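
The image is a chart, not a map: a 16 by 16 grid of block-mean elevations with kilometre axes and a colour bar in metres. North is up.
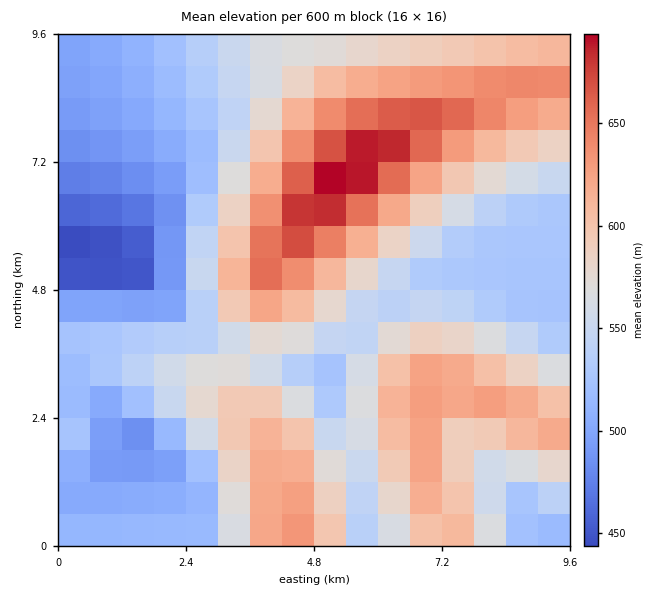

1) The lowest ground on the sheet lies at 435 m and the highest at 705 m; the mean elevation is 565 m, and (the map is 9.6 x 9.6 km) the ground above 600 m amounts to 27.1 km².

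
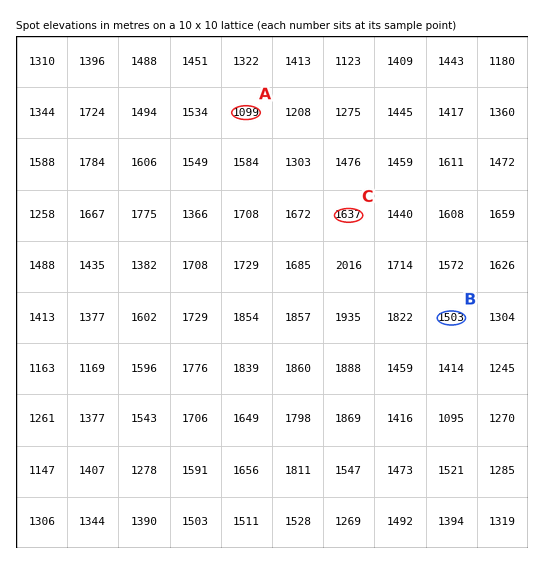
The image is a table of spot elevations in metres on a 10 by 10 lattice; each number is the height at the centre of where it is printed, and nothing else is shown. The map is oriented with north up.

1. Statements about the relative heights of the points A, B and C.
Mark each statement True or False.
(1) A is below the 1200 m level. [True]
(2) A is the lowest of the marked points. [True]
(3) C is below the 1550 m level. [False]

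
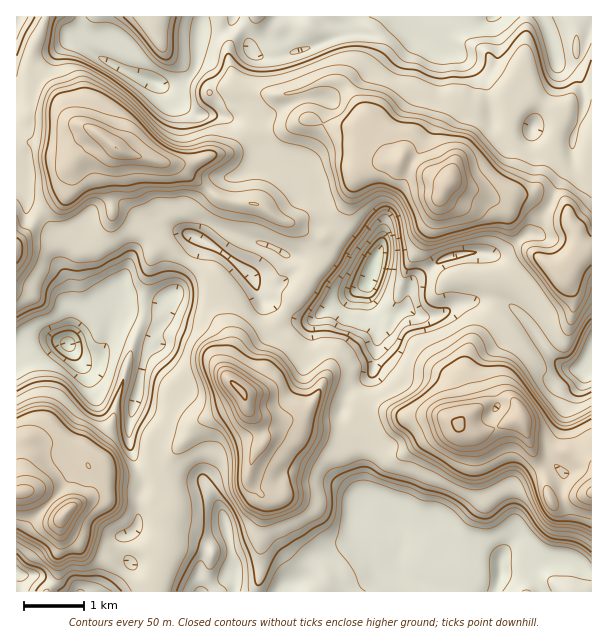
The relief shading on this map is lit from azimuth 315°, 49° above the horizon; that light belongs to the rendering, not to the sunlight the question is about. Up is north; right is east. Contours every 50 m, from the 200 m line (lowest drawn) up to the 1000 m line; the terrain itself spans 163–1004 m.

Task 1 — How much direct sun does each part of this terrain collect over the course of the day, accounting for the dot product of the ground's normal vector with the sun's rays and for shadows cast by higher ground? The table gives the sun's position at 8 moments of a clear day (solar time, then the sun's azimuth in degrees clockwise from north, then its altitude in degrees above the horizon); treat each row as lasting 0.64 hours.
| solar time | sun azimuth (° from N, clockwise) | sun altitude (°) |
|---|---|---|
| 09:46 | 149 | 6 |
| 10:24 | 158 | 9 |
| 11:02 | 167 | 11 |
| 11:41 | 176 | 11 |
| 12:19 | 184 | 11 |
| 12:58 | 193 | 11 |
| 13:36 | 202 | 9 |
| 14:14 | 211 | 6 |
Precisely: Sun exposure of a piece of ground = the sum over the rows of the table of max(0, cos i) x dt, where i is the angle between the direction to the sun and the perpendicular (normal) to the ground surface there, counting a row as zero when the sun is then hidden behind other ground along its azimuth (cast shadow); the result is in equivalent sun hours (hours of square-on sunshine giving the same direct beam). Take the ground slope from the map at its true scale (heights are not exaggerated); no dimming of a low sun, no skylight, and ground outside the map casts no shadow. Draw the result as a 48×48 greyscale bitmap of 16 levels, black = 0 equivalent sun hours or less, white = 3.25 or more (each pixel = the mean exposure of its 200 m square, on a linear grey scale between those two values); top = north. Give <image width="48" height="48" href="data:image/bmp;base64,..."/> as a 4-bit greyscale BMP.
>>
<image width="48" height="48" href="data:image/bmp;base64,Qk32BAAAAAAAAHYAAAAoAAAAMAAAADAAAAABAAQAAAAAAIAEAAATCwAAEwsAABAAAAAAAAAAAAAAABEREQAiIiIAMzMzAERERABVVVUAZmZmAHd3dwCIiIgAmZmZAKqqqgC7u7sAzMzMAN3d3QDu7u4A////ABAYmZmWRFdnQjV2MzREMjM0REREEhNSEUV739tyNEd2dERndkMzMzNERERDIzMQAc3f/5U0REWIhlZndkMzM0REREREREQzN7u5unRFRERWM2d4h2UzNERERERGdESKzv3MlXQyI0RFEmdXmpdTNERERERWZVr//pZ5poqGRERUM3eZeLt0NEREREjMhYz//rgiep7GVEREVq3/+nhkRERERYvMy7raq8xQA1VkREQze7p2mFREREVYrNtmrqlkmzQwACREREMjZ4ZDIzNHZnrN7aqnVnYREgAAATRERERVZUZUNUWKvO7aee/+uaQSEAABIjMhNEV5hUVlZmWbzId4zrmK36Y0MQESMyEANEZmVVR2WJZFZkR93N7biaZEMjMzIQAQIzR3eGRGVodEREaIjLqrzLVBEhIyAAAgAjNHmplkRFVERGu2d1Qji3UgAQEQAAAgATIkeKtTNFUzRFVEUyNBEzIAAAAAAAAhAjMSaIZDIjdUQyABAAATIgAAAAAAAAATEjM0e3NEIAVkIRAAAAAAEAAAAAAAAAATESNHhhABEAFUMAEAAAAAAAAAAAAAAAADIAJXMAABAAAUQQEQEAAAAAAAABAAAAACIAEzEAAAAAATEAARAAAAAAACIiAAAAEBMQEQAAAAAAARAAARAAAAABEldCEAABERMhERAAAAEAAAABAAAAAAABI0hmMhIiIhIiEiAAAAEQAAAREAAAAAARM0is6TMzMyMyESEAAAJjAAABIRIQAAESI1eWdmVUMzRCIiEAABJIMAABIjQzEBEiJqeFR6mXU0aHZTIQASElhBAAJEI0RDMzanZpZoq8p1eIpzIQEjQjeUEAJmISMzM1p0WJdYmry4Z3YgACRDIjR3QAJpYQAAJZcjR0RWZVerZEIABGUzVURIdBNY3YZWZjAANBNEREVnUyEDdlV4h1Q2lmVs7//buRACMQJWVEeEQ0epd4irlkM0d3Znm83/22I1IRJs11ZlRVVnq7ukATNGaamHrKh2d4UyEBJqzbdZl3ZolkMhEjNb292XeHVVRHcxADNmWdzc3//pEAAAIzRpvv6FNZdDMiIgAURlZmiZq7uVIAACM0RlWJhlMjMSAAAAEkVkV4q8y4VayUIjNEVTRFVRAAIhAAABEkQ0RWiVIAABNUQ0RWZTRDIhAAEQAAAiE0M0RpUQAAAAABRFiZhURDIRAAAAAAAjMzM0VjAAAAAAABNEaZZEQzIQAAAAAREkQjNDEAAAAAAAACNDIzIRIxAAAAAAE1VEQjIiEAAAAAAAEkRWQQAAAAAAAAASM0UyMjMQAAAAAAAAJERERDMxAAAAAAARMzMAEjMQAAAAAAAAAiEAABNBAAAAAAAAEzIAAjMQAAAAAAAAAAAAAAAAAAAAAAABEjIAASIAAAAAAUEAAAAAAAAAAAAAAAARASIAMRMQAAAAFEMAAAAAAAAAAAAAAAAAABECMhEgAAABREQhIAEQAAAAAAAAAAAAAAEkMxEiAAAUQ0UyMhVSEQAAAAAAABEAAAE0Mw=="/>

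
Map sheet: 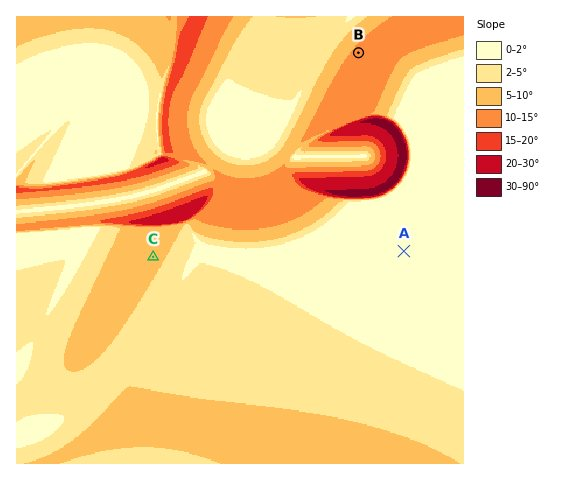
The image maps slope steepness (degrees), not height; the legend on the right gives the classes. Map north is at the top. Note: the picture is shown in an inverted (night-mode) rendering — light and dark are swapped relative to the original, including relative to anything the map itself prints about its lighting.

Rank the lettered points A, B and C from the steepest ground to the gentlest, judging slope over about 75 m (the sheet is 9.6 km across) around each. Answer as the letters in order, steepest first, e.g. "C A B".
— B C A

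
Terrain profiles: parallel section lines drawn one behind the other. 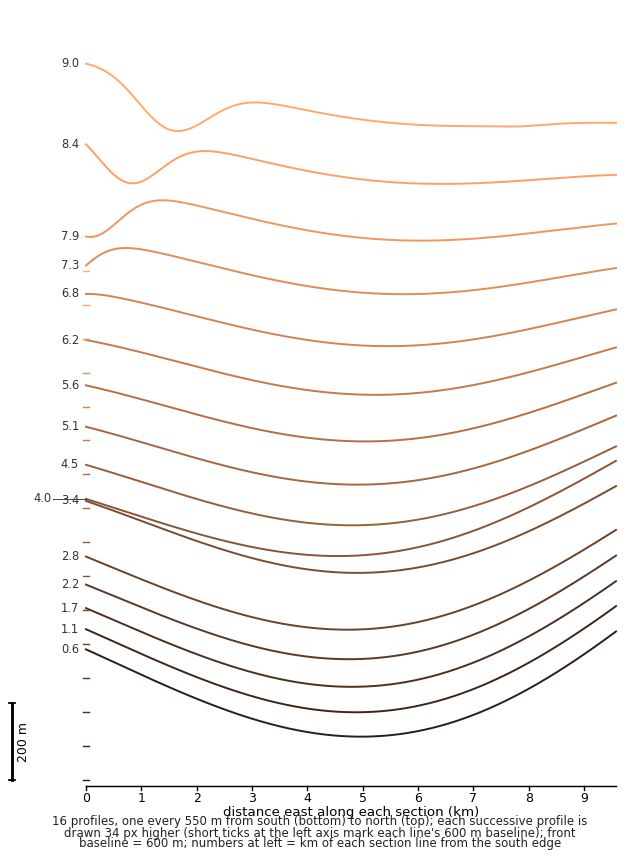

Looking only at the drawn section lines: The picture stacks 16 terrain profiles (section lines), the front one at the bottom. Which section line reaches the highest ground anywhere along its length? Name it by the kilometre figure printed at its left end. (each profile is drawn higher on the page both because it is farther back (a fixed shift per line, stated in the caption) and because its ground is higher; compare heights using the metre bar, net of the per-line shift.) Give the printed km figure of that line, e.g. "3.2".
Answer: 9.0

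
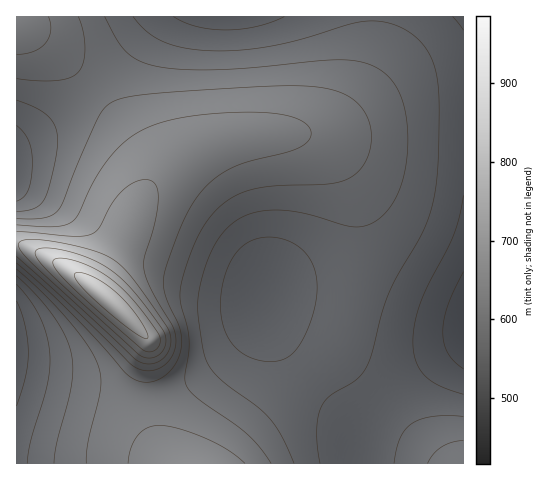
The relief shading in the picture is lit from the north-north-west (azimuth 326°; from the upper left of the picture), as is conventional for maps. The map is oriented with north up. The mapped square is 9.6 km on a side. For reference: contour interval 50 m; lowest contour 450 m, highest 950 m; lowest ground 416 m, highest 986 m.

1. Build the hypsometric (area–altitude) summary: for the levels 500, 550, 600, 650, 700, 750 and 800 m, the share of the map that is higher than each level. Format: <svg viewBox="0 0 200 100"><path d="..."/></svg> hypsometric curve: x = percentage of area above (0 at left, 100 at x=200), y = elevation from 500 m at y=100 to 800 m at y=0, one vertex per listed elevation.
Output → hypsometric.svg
<svg viewBox="0 0 200 100"><path d="M192 100l-40-17-48-16-35-17-33-17-21-16-7-17"/></svg>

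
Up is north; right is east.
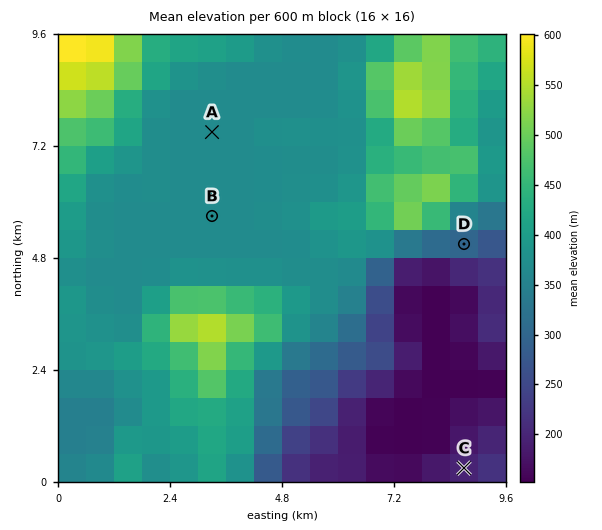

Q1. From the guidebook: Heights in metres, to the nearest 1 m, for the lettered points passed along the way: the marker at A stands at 368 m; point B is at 368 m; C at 199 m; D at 307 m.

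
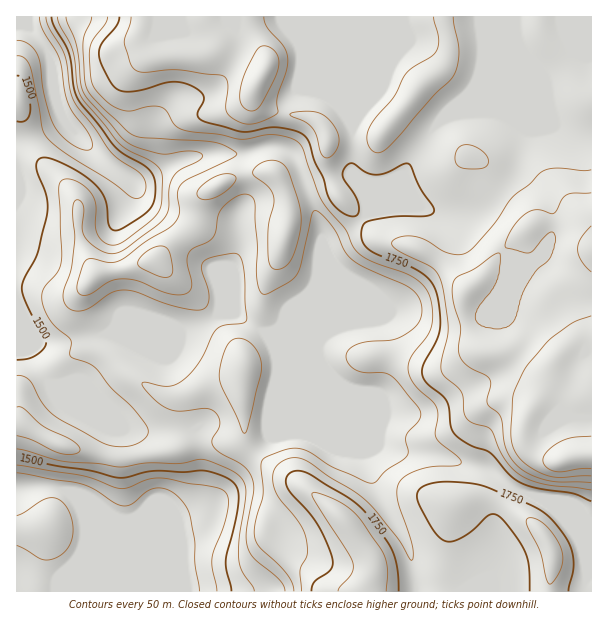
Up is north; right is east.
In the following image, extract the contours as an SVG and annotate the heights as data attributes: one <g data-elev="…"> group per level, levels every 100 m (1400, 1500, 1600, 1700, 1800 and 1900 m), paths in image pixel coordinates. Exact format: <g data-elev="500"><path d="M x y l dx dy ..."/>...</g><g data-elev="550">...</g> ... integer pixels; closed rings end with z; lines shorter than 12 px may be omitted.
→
<g data-elev="1400"><path d="M17 545l24 14 6 1 6-1 9-5 6-6 4-8 1-10-1-11-4-10-6-8-6-3-6 0-6 2-20 12-7 4"/><path d="M17 473l66 11 12 6 21 14 7 2 9-2 14-12 7-3 9-1 11 4 10 11 7 12 5 25 0 24 4 27"/><path d="M39 17l4 13 16 29 6 34 4 12 22 33 1 8-2 4-6 0-10-4-11-9-7-9-5-9-6-20-7-44-9-11-6-3-6-1"/></g><g data-elev="1500"><path d="M17 458l40 8 33 5 29 7 7-1 27-6 30 1 18-2 12 3 15 6 8 7 3 11-3 22-10 41 0 10 5 21"/><path d="M17 121l6 1 4-3 3-11-1-12-4-13-4-6-4-1"/><path d="M51 17l3 9 15 27 5 34 4 13 38 48 9 7 19 10 7 6 4 9 0 15-3 11-6 7-23 15-9 2-3-2-3-4-1-17-2-9-4-7-7-8-16-11-21-11-12-4-4 1-3 2-1 10 9 25 1 17-9 40-14 27-2 11 5 15 17 31 2 8-3 6-8 6-8 3-10 1"/></g><g data-elev="1600"><path d="M17 436l13 3 32 15 12 0 6-4-2-4-5-5-28-14-21-18-4-2-3 0"/><path d="M66 17l11 30 4 36 2 9 5 7 34 39 12 8 24 7 9 1 25-3 9 2 2 3-4 5-20 10-6 6-4 12-1 21-5 9-35 28-9 5-8 2-7-2-10-6-7-6-5-10 1-24-3-6-5 0-2 10 1 35-3 25-7 21 0 11 7 8 10 1 9-3 21-15 15-3 12 3 36 13 18 4 9 0 6-5 2-8-1-9-6-18 1-7 7-5 20-4 6-1 4 4 5 19 1 45-4 2-18 2-7 4-4 6-9 19-7 11-8 10-10 8-12 3-21-4-3 0-1 2 12 15 14 10 12 2 27-2 6 2 4 3 2 5 1 6-8 15 1 6 8 7 24 14 5 7 3 8 0 12-7 39 2 16 7 11 25 21 4 5 1 5"/></g><g data-elev="1700"><path d="M159 276l9 1 3-2 2-3-4-20-2-4-5-2-7 1-7 4-7 6-3 6 0 3 3 2z"/><path d="M273 269l5 0 6-2 7-7 7-21 3-20-2-17-11-31-6-8-10-3-12 4-6 4-1 5 1 3 15 12 5 9 0 7-5 20-1 15 1 22 1 5z"/><path d="M200 198l9 1 12-4 12-10 3-8-4-3-7 0-14 5-8 6-5 6-1 4z"/><path d="M108 17l-3 7-13 18-3 12 3 30 4 7 11 11 9 6 10 3 6 0 18-5 11 1 6 4 9 15 12 5 31 3 23 5 24-4 9 0 12 2 9 3 7 9 18 51 25 30 10 21 15 10 33 12 10 5 10 9 6 10 3 17-2 13-5 10-15 20-3 8 0 7 7 14 17 15 4 6 2 7-3 18 1 6 5 6 18 14 2 3 0 3-6 2-21 0-14 3-14 7-7 7-2 6 0 9 15 47 1 10-2 5-15-24-23-29-14-12-56-36-12-1-12 5-4 5-2 6 2 15 5 11 20 24 6 16 1 15-7 15 1 21"/></g><g data-elev="1800"><path d="M386 591l2-19-3-15-24-36-9-11-11-7-15-7-12-4-2 2 2 6 34 52 5 11-1 10-12 14-2 4"/><path d="M549 584l2 0 3-3 7-13 2-10-2-9-6-12-9-12-10-6-8-1-2 3 1 4 13 26 6 28z"/><path d="M591 170l-9 1-27-3-13 4-13 13-16 12-23 31-17 20-9 6-8 1-9-2-21-13-12-4-15 1-6 3-1 3 1 3 5 5 34 16 8 11 4 15 4 34-1 11-6 24 0 9 4 6 16 15 2 6 1 15 3 6 6 4 13 4 5 2 14 30 8 10 9 7 11 5 13 4 45 5"/><path d="M463 168l14 1 8-2 3-3 0-6-5-6-7-5-8-2-6 0-5 5-2 9 2 6z"/><path d="M326 158l3 0 4-4 6-11-1-10-6-10-8-7-9-4-16 0-9 2 3 3 13 6 6 5 4 7 5 18z"/><path d="M131 17l-7 25 6 21 4 6 10 3 35-2 45 6 3 4 1 4-2 21 1 8 10 8 12 3 16-4 13-7-1-17 11-31 0-8-2-7-19-23-3-10"/><path d="M434 17l5 21-2 12-5 6-18 10-7 7-14 25-21 25-4 9-1 8 2 7 6 5 6 0 9-6 44-51 20-20 4-10 1-14-6-34"/></g><g data-elev="1900"><path d="M591 316l-18 6-21 15-25 29-14 29-2 37 1 12 5 11 8 9 12 7 11 5 9 1 34-1"/><path d="M591 226l-10 12-3 11 3 11 10 12"/></g>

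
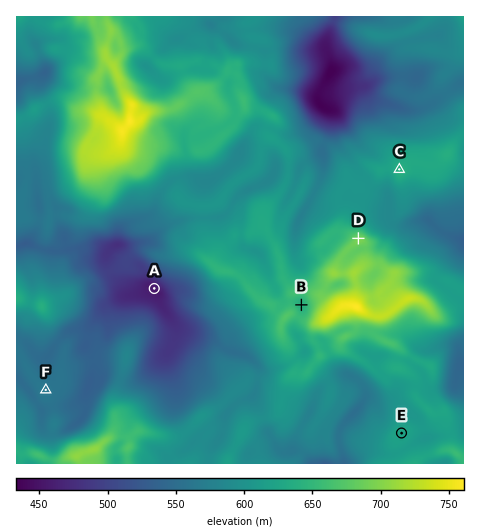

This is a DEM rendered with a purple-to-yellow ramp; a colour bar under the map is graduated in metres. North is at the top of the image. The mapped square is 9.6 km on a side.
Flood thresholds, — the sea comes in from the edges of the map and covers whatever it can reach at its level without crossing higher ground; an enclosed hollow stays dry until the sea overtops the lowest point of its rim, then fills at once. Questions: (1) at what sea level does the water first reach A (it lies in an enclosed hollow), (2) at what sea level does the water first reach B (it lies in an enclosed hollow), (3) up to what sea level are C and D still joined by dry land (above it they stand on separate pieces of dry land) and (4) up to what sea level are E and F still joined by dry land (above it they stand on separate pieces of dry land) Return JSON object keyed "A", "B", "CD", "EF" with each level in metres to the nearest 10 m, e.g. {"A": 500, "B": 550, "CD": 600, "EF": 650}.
{"A": 540, "B": 650, "CD": 600, "EF": 560}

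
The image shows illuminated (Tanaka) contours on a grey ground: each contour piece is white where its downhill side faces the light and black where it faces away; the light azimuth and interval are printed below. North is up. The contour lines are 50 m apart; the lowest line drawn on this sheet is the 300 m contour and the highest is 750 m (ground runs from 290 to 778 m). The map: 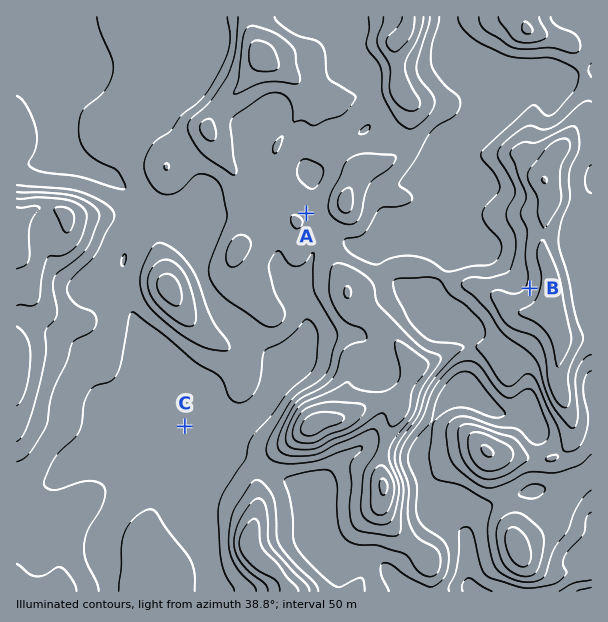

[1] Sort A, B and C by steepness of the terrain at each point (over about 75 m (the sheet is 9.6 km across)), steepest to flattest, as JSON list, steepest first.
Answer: ["B", "A", "C"]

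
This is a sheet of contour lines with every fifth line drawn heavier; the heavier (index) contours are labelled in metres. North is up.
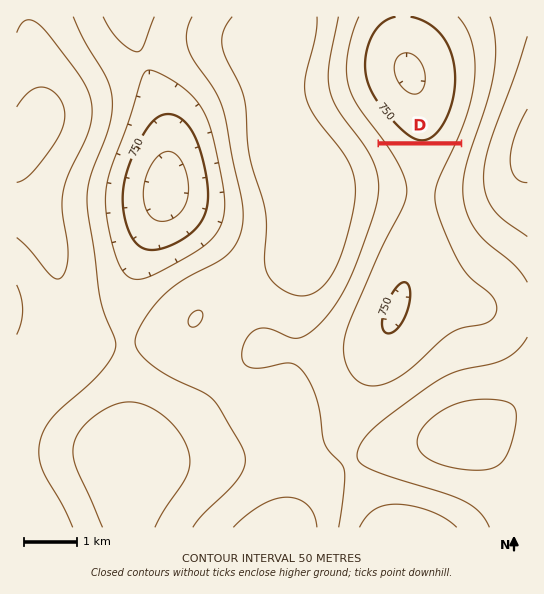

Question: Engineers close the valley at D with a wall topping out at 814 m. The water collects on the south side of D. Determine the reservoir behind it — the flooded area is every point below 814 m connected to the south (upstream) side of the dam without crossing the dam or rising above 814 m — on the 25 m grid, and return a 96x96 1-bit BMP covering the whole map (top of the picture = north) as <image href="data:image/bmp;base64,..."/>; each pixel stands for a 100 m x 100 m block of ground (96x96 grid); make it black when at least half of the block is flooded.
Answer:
<image width="96" height="96" href="data:image/bmp;base64,Qk2+BAAAAAAAAD4AAAAoAAAAYAAAAGAAAAABAAEAAAAAAIAEAAATCwAAEwsAAAIAAAAAAAAA////AAAAAAAAAAAAAAAAAAAAAAAAAAAAAAAAAAAAAAAAAAAAAAAAAAAAAAAAAAAAAAAAAAAAAAAAAAAAAAAAAAAAAAAAAAAAAAAAAAAAAAAAAAAAAAAAAAAAAAAAAAAAAAAAAAAAAAAAAAAAAAAAAAAAAAAAAAAAAAAAAAAAAAAAAAAAAAAAAAAAAAAAAAAAAAAAAAAAAAAAAAAAAAAAAAAAAAAAAAAAAAAAAAAAAAAAAAAAAAAAAAAAAAAAAAAAAAAAAAAAAAAAAAAAAAAAAAAAAAAAAAAAAAAAAAAAAAAAAAAAAAAAAAAAAAAAAAAAAAAAAAAAAAAAAAAAAAAAAAAAAAAAAAAAAAAAAAAAAAAAAAAAAAAAAAAAAAAAAAAAAAAAAAAAAAAAAAAAAAAAAAAAAAAAAAAAAAAAAfwAAAAAAAAAAAAAA/8AAAAAAAAAAAAAB/+AAAAAAAAAAAAAB//AAAAAAAAAAAAAD//wAAAAAAAAAAAAD//4AAAAAAAAAAAAD//8AAAAAAAAAAAAD//+AAAAAAAAAAAAD///gAAAAAAAAAAAD///4AAAAAAAAAAAD////4AAAAAAAAAAD////+AAAAAAAAAAB/////AAAAAAAAAAB/////AAAAAAAAAAA/////gAAAAAAAAAA/////gAAAAAAAAAAf////gAAAAAAAAAAf////gAAAAAAAAAAP////AAAAAAAAAAAP////AAAAAAAAAAAP///+AAAAAAAAAAAH///8AAAAAAAAAAAH///4AAAAAAAAAAAD///gAAAAAAAAAAAD///AAAAAAAAAAAAB//+AAAAAAAAAAAAB//8AAAAAAAAAAAAB//8AAAAAAAAAAAAA//4AAAAAAAAAAAAA//4AAAAAAAAAAAAAf/wAAAAAAAAAAAAAf/wAAAAAAAAAAAAAP/gAAAAAAAAAAAAAP/gAAAAAAAAAAAAAP/gAAAAAAAAAAAAAH/gAAAAAAAAAAAAAH/gAAAAAAAAAAAAAH/gAAAAAAAAAAAAAH/gAAAAAAAAAAAAAH/gAAAAAAAAAAAAAH/gAAAAAAAAAAAAAH/gAAAAAAAAAAAAAH/wAAAAAAAAAAAAAP/wAAAAAAAAAAAAAP/wAAAAAAAAAAAAAf/4AAAAAAAAAAAAAf/4AAAAAAAAAAAAAAAAAAAAAAAAAAAAAAAAAAAAAAAAAAAAAAAAAAAAAAAAAAAAAAAAAAAAAAAAAAAAAAAAAAAAAAAAAAAAAAAAAAAAAAAAAAAAAAAAAAAAAAAAAAAAAAAAAAAAAAAAAAAAAAAAAAAAAAAAAAAAAAAAAAAAAAAAAAAAAAAAAAAAAAAAAAAAAAAAAAAAAAAAAAAAAAAAAAAAAAAAAAAAAAAAAAAAAAAAAAAAAAAAAAAAAAAAAAAAAAAAAAAAAAAAAAAAAAAAAAAAAAAAAAAAAAAAAAAAAAAAAAAAAAAAAAAAAAAAAAAAAAAAAAAAAAAAAAAAAAAAAAAAAAAAAAAAAAAAAAAAAAAAAAAAAAAAAAAAAAAAAAAAAAAAAA="/>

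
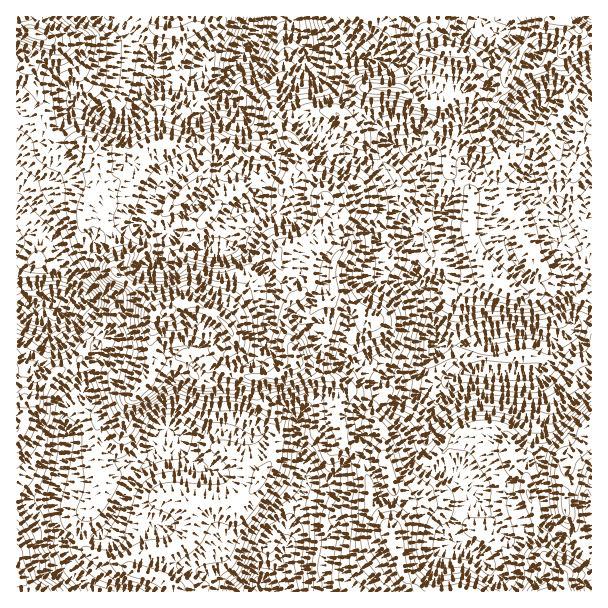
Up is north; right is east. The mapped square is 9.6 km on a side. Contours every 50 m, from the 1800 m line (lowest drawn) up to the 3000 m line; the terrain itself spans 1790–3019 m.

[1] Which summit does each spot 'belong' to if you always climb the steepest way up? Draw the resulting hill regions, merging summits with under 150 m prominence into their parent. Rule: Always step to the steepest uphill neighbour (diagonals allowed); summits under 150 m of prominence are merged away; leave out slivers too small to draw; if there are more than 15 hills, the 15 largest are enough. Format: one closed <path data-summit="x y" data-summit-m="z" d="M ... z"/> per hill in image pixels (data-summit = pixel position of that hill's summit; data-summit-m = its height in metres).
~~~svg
<path data-summit="170 311" data-summit-m="3019" d="M282 16l-171 0 18 10 9 9 13 21 3 10-6 18-8 11-11 11-6 3-10 1-23-7-15-1-11 20-8 10-12 8-18 6-10 13 0 144 19 4 16-6 8 11 12 6 25 26 0 13-8 20-2 13-20 20 0 43-12 44 1 22 7 20-1 6 5 13 7 14 22 20 163 0 1-8 19-20 6-10 4-32 19-36 2-2 21-2 7-6 3-8 15-15 5-15-2-22 4-8 14-12 5-12 14-8 25-8 18-20 48-6 2 0 0 28 45 2 4-2 9-10 0-22 18 0 12-8 1-6 4-4 11-2-1-214-14 13-11 17 0 16 4 6 1 14-3 10-9 17 0 15 11 24 1 10-10 10-7-10-7-21-17-27-1-22 3-14-3-9-11-15-21 19-20 12-4 0-13 13-15 24-7 6-5-8-9-34-19-20-9-2-6 3-13 17-23-12-25-26-20-6-7-8-7-18 0-12 9-24 0-15-8-18z"/><path data-summit="563 20" data-summit-m="2943" d="M591 16l-308 1 13 12 8 18 0 15-9 24 0 12 7 18 7 8 20 6 25 26 23 12 13-17 6-3 9 2 19 20 8 30 6 12 7-6 15-24 13-13 4 0 20-12 21-19 11 15 3 9-3 14 1 22 17 27 7 21 9 10 8-10-1-10-11-24 0-15 9-17 3-10-1-14-4-6 0-16 11-17 15-13z"/><path data-summit="566 591" data-summit-m="2896" d="M591 319l-10 1-4 4-1 6-12 8-18 0 1 18-3 7-7 7-37 2-26-4-15 5-15 14-11 24-9 45 2 6 6 7 15 6 6-1 9 15 0 18-6 15 0 17 20 13 6 6 5 9 15 14 4 11 86-1z"/><path data-summit="392 536" data-summit-m="2748" d="M488 342l-50 6-18 20-25 8-15 8-4 12-14 12-4 8 2 22-5 15-15 15-3 8-7 6-21 2-2 2-19 36-4 32-6 10-19 20 1 8 245-1-3-10-15-14-5-9-6-6-20-13 0-17 6-15 0-18-8-15-7 1-15-6-6-7-2-6 9-45 11-24 18-15 25-4z"/><path data-summit="33 33" data-summit-m="2793" d="M110 16l-94 1 1 141 9-12 18-6 12-8 8-10 11-20 15 1 23 7 10-1 6-3 19-22 6-18-3-10-13-21-9-9z"/><path data-summit="21 401" data-summit-m="2630" d="M51 301l-16 6-8-3-11 1 0 190 16 4 21 0 2-4 11-42 0-43 20-20 2-13 8-20 0-13-25-26-12-6z"/><path data-summit="17 578" data-summit-m="2693" d="M23 496l-7 1 0 94 77 1-20-20-7-14-5-13 1-6-7-20-1-19-22-1z"/>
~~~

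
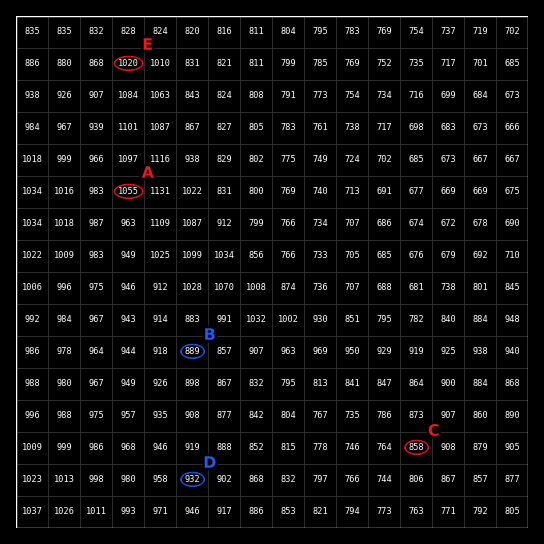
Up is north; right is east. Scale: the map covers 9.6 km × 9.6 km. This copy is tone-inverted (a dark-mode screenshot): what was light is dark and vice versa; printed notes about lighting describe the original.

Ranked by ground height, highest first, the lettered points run A E D B C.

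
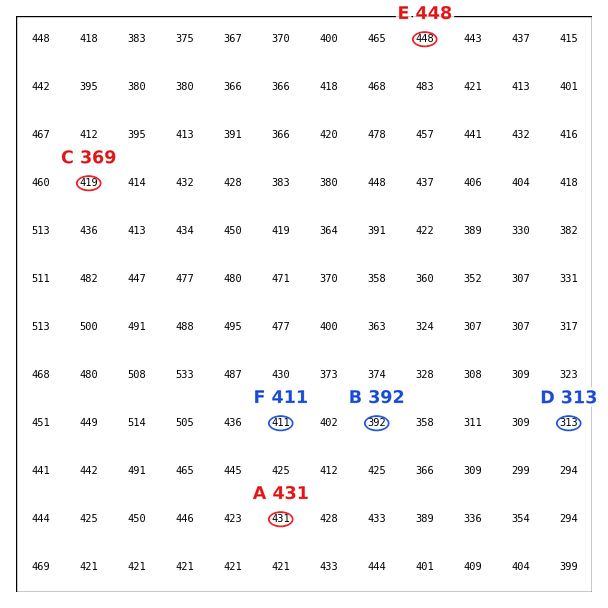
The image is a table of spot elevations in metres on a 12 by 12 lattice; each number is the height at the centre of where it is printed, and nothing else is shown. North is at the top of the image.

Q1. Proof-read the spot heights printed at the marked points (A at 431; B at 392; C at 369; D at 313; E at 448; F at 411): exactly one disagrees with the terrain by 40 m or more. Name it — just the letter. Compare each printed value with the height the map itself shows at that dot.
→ C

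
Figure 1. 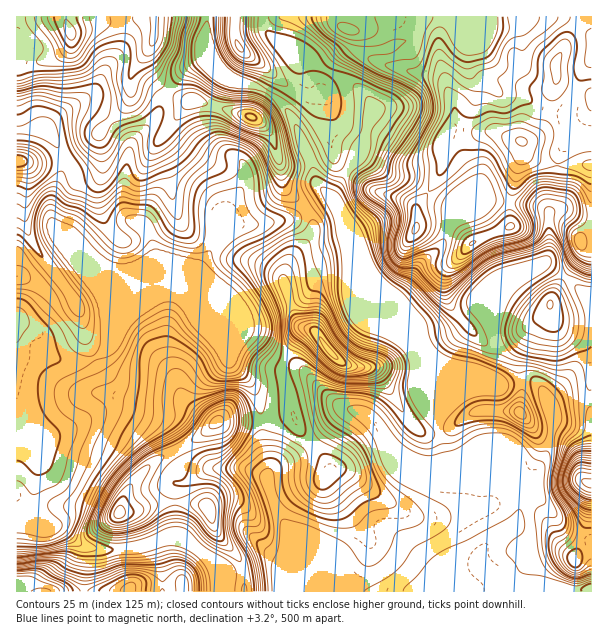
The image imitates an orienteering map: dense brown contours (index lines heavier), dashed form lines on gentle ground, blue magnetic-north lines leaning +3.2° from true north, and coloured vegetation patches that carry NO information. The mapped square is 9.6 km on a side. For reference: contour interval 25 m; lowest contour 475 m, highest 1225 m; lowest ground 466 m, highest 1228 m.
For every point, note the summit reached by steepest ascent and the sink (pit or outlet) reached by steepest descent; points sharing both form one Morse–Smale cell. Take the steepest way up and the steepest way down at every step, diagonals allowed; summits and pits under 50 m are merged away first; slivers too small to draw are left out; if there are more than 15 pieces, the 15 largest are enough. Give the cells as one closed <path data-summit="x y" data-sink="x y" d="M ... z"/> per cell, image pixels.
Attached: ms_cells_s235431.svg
<path data-summit="330 351" data-sink="591 591" d="M332 198l-12 2-13 10 6 12 0 11-3 6-16 16-6 9-5 14 12 39 8 9 5 3-10 7-15 27 0 14 5 10 6 27-32 9 2 24 4 14-2 19 8 24 21 39 26 13 30 36 75 0 12-17 12-10 27-1 8 2-5-8 1-6 14-16 21-12 2-6 2-15-10-23-12-8-42 0-8-4-10-40-2-24-18-44-6-10-22-18-47-114z"/><path data-summit="522 141" data-sink="17 320" d="M591 16l-172 0-3 8-9 16-20 9-19 1-11 5-9 17 0 10-33-20-10 2-1 5 6 17 0 10 13-2 7 14 0 33 6 20 9 8 3 0 7-10 7-3 22 16 26 8 27 19 15 6 2 2-1 10 11-5 16-12 45 4 20 4 3 4 2 30-2 13-4 9 22 13 18 15 7 10z"/><path data-summit="71 32" data-sink="17 320" d="M206 16l-190 1 0 112 19-1 13 5 6 5 8 18 2 12-12 30 0 24 12 26 37 47 1-19-8-16 0-6 25-25 14-8-6-5-3-6 0-28 4-30 5-11 19-19 18-35 19-20 11-6 13 5 4-1-12-26z"/><path data-summit="251 117" data-sink="17 320" d="M204 61l-4 0-11 6-14 14-7 11-10 21-6 9-19 19-5 11-4 30 0 28 7 10 14 7 9 22 0 9-24 56 1 4 24-20 19-20 24-10 29-42 33-2 28-4 18-10-23-25-3-23-9-27-8-11-11-7 14-25-12-7-18-3-20-16z"/><path data-summit="216 422" data-sink="17 320" d="M170 295l-11 1-21 14-30 34-6 10-10 6-12 2-12 0-14-4-6-7-4-9-9-11-17-9-2 1 0 90 17 26 9 0 21-7 42-23 23 1 34 14 7 7 10 17 24-14 15-13 44 1-3-20-7-18-22-21-4-10-30-32-8-13-9-10z"/><path data-summit="330 351" data-sink="17 320" d="M306 210l-18 10-28 4-33 2-9 10-14 27-6 5-24 10-18 19 8-2 12 1 12 12 8 13 30 32 4 10 22 21 7 18 4 20 31-8-6-27-5-10 0-14 15-27 10-7-12-9-13-42 5-14 25-31 0-11z"/><path data-summit="119 513" data-sink="17 320" d="M122 409l-21 1-38 22-21 7-10 1 6 13 0 17-6 27-4 10 3 11 11 8 18 2 15 13 17 7 40 0 43-12-1-34-19 2-20 7-15 1 6-18 8-14 22-20 22-11-6-14-10-11z"/><path data-summit="591 483" data-sink="591 591" d="M590 398l-26 2-12 7 1 21-3 15-4 13-10 15-2 20-12 7-4 20-2 6-21 12-14 16-1 6 6 9 27 22 50 3 29-1 0-183z"/><path data-summit="521 413" data-sink="591 591" d="M530 380l-30 5-11 5-19 1-15 9-17 19 0 9 10 40 8 4 42 0 12 8 9 22 3-4 12-7 1-15 11-20 7-28 0-12-5-15-7-14z"/><path data-summit="522 141" data-sink="17 320" d="M134 222l-15 7-25 25 0 6 8 16-1 19-10-14-7-5-21 16-12 6-18 16-17 6 1 2 18 9 7 7 6 13 6 7 14 4 12 0 18-6 6-5 4-7 12-12 10-15 24-59 0-9-6-18-5-7z"/><path data-summit="416 228" data-sink="591 591" d="M348 170l-11 16-5 14 11 18 43 108 4 6 14 10 11 12 22 55-1-19-39-93 11-12 10-18 24-22 6-17-11-4-20 2-1-16-6-8-38-12z"/><path data-summit="209 509" data-sink="591 591" d="M243 468l-34 1-23 13-9 2-2 4 0 13 23 3 10 3 8 24 22 26 5 14 26-5 13 5 15 0 26 12 27 9-18-25-11-11-26-13-21-39-8-27z"/><path data-summit="510 227" data-sink="17 320" d="M498 200l-18 0-6 4-10 8-9 4-7 11 10 5 12 11-20 23-5 9 0 18 3 9 16 20 15-12 4 0 8 10 2-2 1-16 5-12 16-14 28-12 5-9 0-43-3-4-9-3z"/><path data-summit="17 161" data-sink="17 320" d="M35 128l-19 3 0 126 5 2 11 11 6 11 2 10-23 28 16-5 18-16 12-6 22-17-24-32-11-27 4-24 10-24-2-12-8-18-6-5z"/><path data-summit="551 305" data-sink="591 591" d="M549 308l-7 10-21 14-25 10 2 15-5 12-3 6-14 15 13 0 11-5 30-5 11 7 10 22 3-5 10-4 26-2 2-78-35-1z"/>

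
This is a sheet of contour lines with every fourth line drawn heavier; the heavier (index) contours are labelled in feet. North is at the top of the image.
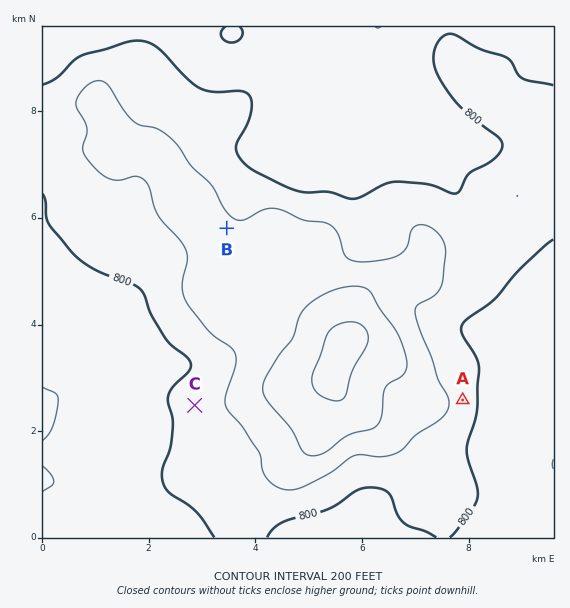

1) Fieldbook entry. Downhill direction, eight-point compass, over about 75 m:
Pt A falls E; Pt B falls NE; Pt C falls W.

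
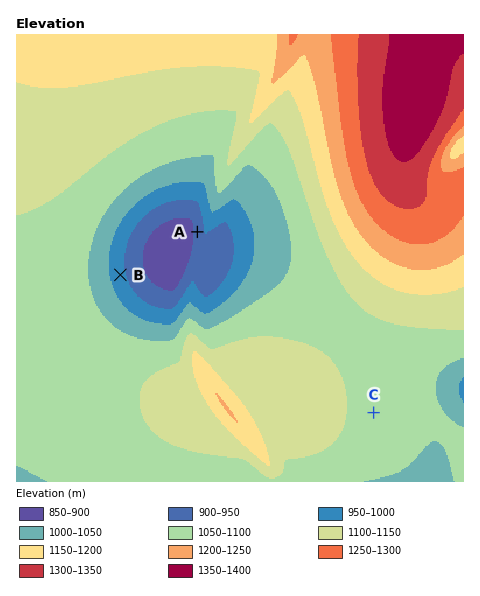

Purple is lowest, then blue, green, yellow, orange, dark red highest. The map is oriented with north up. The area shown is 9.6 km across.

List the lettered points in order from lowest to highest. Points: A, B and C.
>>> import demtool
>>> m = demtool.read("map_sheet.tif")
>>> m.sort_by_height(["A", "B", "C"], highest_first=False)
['A', 'B', 'C']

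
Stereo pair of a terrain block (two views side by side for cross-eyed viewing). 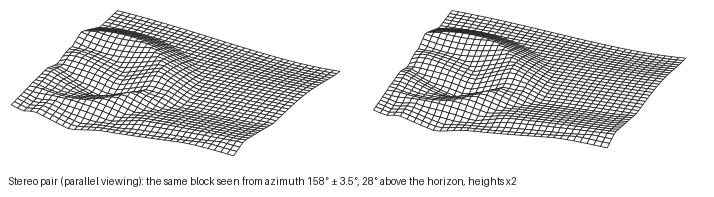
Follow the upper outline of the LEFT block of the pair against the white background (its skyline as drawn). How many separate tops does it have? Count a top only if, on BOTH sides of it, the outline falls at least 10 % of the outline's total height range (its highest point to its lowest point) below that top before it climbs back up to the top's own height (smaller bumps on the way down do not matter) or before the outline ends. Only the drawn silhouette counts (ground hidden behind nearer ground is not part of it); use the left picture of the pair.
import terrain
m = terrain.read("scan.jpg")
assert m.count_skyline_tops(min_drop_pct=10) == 1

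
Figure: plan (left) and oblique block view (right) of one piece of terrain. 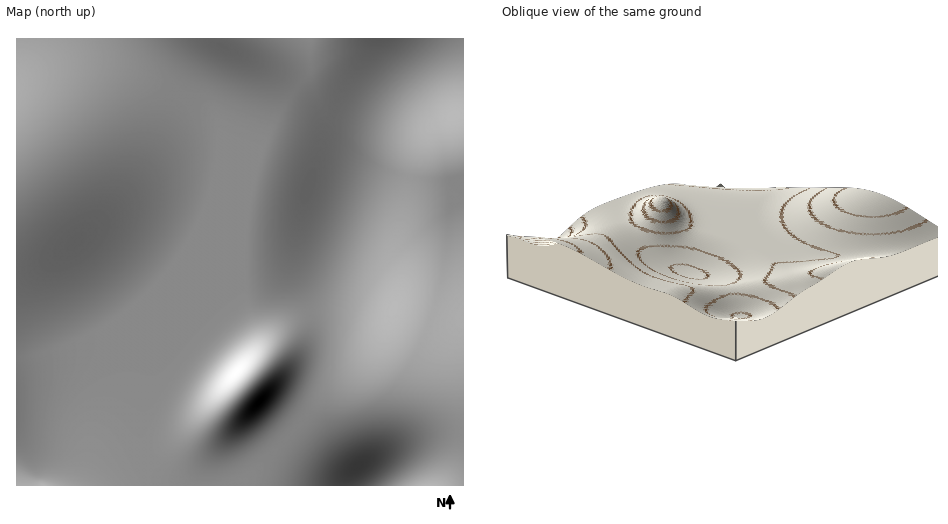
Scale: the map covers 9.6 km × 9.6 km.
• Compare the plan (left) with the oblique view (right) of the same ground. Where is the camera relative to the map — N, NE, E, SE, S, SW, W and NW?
NE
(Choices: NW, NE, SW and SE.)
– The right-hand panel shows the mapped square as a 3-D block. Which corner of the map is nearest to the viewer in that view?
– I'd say NE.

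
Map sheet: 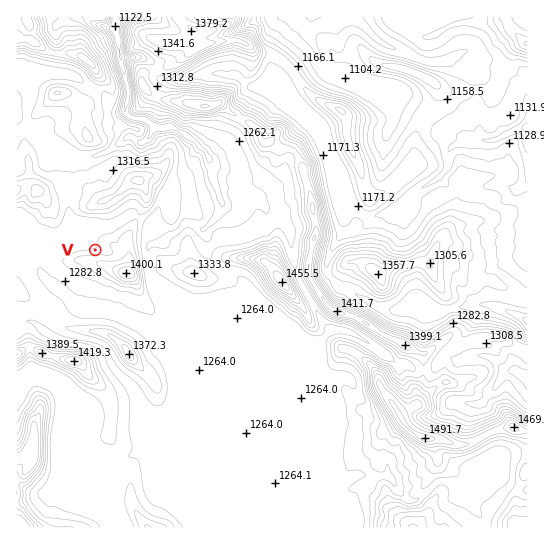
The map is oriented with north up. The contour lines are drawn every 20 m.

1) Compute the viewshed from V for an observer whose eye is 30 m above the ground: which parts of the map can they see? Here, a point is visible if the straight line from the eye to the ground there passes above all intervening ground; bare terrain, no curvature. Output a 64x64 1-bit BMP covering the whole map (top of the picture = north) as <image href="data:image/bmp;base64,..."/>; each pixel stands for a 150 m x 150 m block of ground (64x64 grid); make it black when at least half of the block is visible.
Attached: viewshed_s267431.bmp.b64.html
<image width="64" height="64" href="data:image/bmp;base64,Qk0+AgAAAAAAAD4AAAAoAAAAQAAAAEAAAAABAAEAAAAAAAACAAATCwAAEwsAAAIAAAAAAAAA////AAAAAAAAAAAAAAAAAAAAAAAAAAAAAAAAAAAAAAAAAAAAAAAAAAAAAAAAAAAAAAAAAAAAAAAAAAAAAAAAAAAAAAAAAAAAAAAAAAAAAAAAAAAAAAAAAAAAAAAAAAAAIAAAAAAAAAAgAAAAAAAAACAAAAAAAAAAAAAAAAAAAAAAAAAAAAAAAAAAAAAAAAAAAAAAAAAAAAAAAAAAAAAAAAAAAAAAAAAAAIAAAAAAAACPgAAAAAAAAPAAAAAAAAAAwAAAAAAAAAAAAAAAAAAAAAAAAAAAAAAAAAAAAAAAAAAAAAAAAAAAAEAAAAAAAAAAwAAAAEAAAADAAAAAwAAAAMAAAAGAAAAA4AwAAwAAAAD8/AAGAAAAAP/8AAIAAAAA//wAAAgAAAD//AAACAAAAP/8AAAEAAAAn/4AAAAAAAAf/wAACAAAAL4/gAAIAAAAvg+QAAgAAAAeBwAACAAAAAACAAAQAAAAAAAAABAAAAAAAAABsAAAAAAAAA/gAAAAAAAAH4AAAAAYAAAOAAAAADAAAAwAAAAA8AAABAAAAADwAAAAAAAAAJAAAAAAAAAAiAAAAAAAAACAAAAAAAAAAIAAAAAAAAAAgAAAAAAAAAAAAAAAAAAAAAAAAAAAAAAA8AAAAAAAAADgAAAAAAAAAAAAAAAAAAAAAAAAAAAAAAAAAAAAAAAAAA=="/>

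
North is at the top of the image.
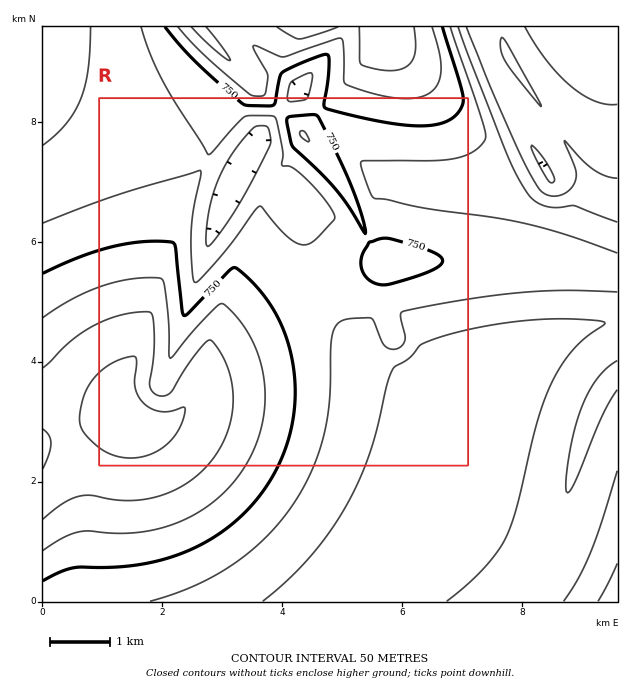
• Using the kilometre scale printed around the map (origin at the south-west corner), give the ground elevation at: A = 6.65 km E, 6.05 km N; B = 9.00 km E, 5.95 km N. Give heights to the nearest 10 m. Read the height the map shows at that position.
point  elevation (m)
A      740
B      710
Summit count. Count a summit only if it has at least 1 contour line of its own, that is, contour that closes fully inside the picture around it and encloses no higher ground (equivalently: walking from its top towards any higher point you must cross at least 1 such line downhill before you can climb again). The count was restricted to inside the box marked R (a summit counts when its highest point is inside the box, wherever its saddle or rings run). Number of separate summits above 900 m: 1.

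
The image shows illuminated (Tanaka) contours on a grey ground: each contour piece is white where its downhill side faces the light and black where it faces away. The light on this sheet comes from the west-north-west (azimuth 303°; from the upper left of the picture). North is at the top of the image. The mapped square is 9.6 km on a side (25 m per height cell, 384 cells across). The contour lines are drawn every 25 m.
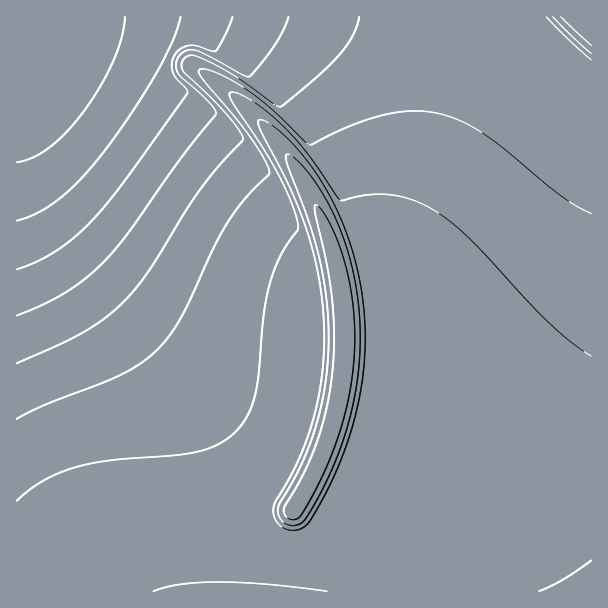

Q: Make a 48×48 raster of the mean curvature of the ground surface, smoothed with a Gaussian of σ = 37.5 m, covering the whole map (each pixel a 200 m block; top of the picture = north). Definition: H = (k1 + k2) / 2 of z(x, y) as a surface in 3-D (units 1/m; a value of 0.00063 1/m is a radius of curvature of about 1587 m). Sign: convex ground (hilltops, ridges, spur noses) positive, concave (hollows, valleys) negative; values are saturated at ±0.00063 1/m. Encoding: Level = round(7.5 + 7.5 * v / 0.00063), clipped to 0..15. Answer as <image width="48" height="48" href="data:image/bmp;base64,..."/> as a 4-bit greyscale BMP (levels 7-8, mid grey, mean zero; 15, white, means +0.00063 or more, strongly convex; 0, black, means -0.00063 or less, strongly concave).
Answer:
<image width="48" height="48" href="data:image/bmp;base64,Qk32BAAAAAAAAHYAAAAoAAAAMAAAADAAAAABAAQAAAAAAIAEAAATCwAAEwsAABAAAAAAAAAAAAAAABEREQAiIiIAMzMzAERERABVVVUAZmZmAHd3dwCIiIgAmZmZAKqqqgC7u7sAzMzMAN3d3QDu7u4A////AIiIiIiIiIiIiIh3d3d3d3d3d3d3d3d3d4iIiIiIiIiIiId3d3d3d3d3d3d3d3d3d4iIiIiIiIiIiHd3d3d3d3d3d3d3d3d3d4iIiIiIiIiIh3d3d3d3d3d3d3d3d3d3d4iIiIiIiIiId3d3VHd3d3d3d3d3d3d3d4iIiIiIiIiHd3dyiQd3d3d3d3d3d3d3d4iIiIiIiIh3d3dk/2J3d3d3d3d3d3d3d4iIiIiIiIh3d3dy/+Bnd3d3d3d3d3d3d4iIiIiIiId3d3dxX/gXd3d3d3d3d3d3d4iIiIiIiId3d3d3DP4Gd4iIiIiId3d3d4iIiIiIiHd3d3d3NP9yeIiIiIiIiIh3d4iIiIiIiHd3d3d3cN/QeIiIiIiIiIiHd4iIiIiIiHd3d3d3cX/yWIiIiIiIiIiId4iIiIiIh3d3d3d3dh74GIiIiIiIiIiId4iIiIiIh3d3d3d3dw38B4iIiIiIiIiIh4iIiIiIh3d3d3d3dwn+B4iIiIiIiIiIh4iIiIiIh3d3d3d3dzX/JoiIiIiIiIiId4iIiIiIh3d3d3d3eGLvVIiIiIiIiIiId4iIiIiIiHd3d3d4iHDvcoiIiIiIiIiId4iIiIiIiHd3d3iIiHDvkYiIiIiIiIiHd4iIiIiIiIiIiIiIiHDvoYiIiIiIiIiHd3iIiIiIiIiIiIiIiHDvoYiIiIiIiIh3d3d3d3iIiIiIiIiIiHDvkYiIiIiIiIh3d3d3d3eIiIiIiIiIiHDvgoiIiIiIiId3d3d3d3d4iIiIiIiIiGHvY4iIiIiIiId3d3d3d3d4iIiIiIiIiFP/NYiIiIiIiHd3d3d3d3d4iIiIiIiIiCf/FoiIiIiIiHd3d3d3d3d4iIiIiIiIiAv+B4iIiIiIiHd3d3d3d3d4iIiIiIiIhw77CIiIiIiIiHd3d3d3d3d3iIiIiIiIhE/1OIiIiIiIh3d3d3d3d3d3iIiIiIiIgL/geIiIiIiIh3d3d3d3d3d3iIiIiIiIYO+wiIiIiIiIh3d3d3d3d3d3iIiIiIiICf81iIiIiIiIh3d3d3d3d3d3iIiIiIiFHvwHiIiIiIiId3d3d3d3d3d3eIiIiIhwv/NIiIiIiIiId3d3d3d3d3d3eIiIiIgV/7B4iIiIiIiHd3d3d3d3d3d3d4iIiIQO/gWIiIiIiIiHd3d3d3d3d3d3d4iIiFDP9hiIiIiIiIh3d3d3d3d3d3d3d3iIhQv/oHiIiIiIiId3d3d3d3d3d3d3d3eIUL/8BoiIiIiIiHd3d3d3d3d3d3d3d3dzC//AWIiIiIiIh3d3d3d3d3d3d3d3d3YC3/wEiIiIiIiId3d3d3d3d3d3d3d3d2CO/7BXeIiIiIiHd3d3d3d3d3d3d3d3dx//6AZ3d3d3d3d3d3d3d3d3dXd3d3d3dx/9IHd3d3d3d3d3d3d3d3d3QHd3d3d3d2FgN3d3d3d3d3d3d3d3d3d0DHd3d3d3d3dnd3d3d3d3d3d3d3d3d3dAznd3d3d3d3d3d3d3d3d3d3d3d3d3d3UM7g=="/>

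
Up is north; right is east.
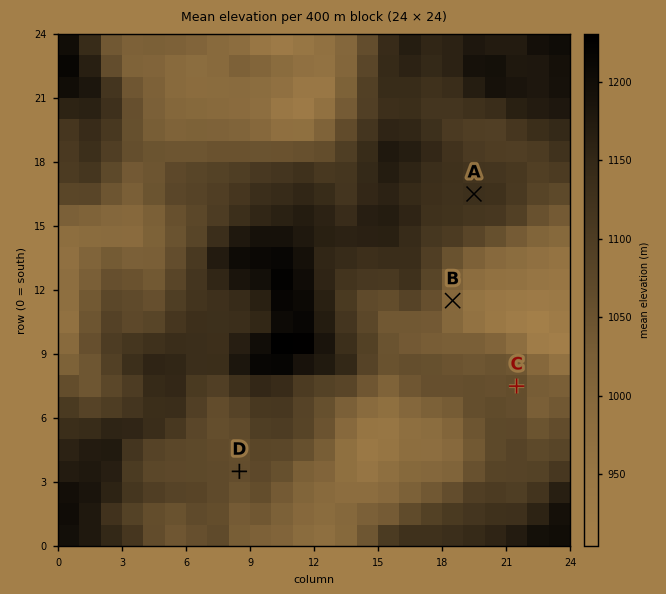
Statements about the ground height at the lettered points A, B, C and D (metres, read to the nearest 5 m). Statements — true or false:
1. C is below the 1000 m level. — false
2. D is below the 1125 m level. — true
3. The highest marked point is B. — false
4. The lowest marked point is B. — true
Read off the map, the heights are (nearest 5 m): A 1130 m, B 995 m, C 1065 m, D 1060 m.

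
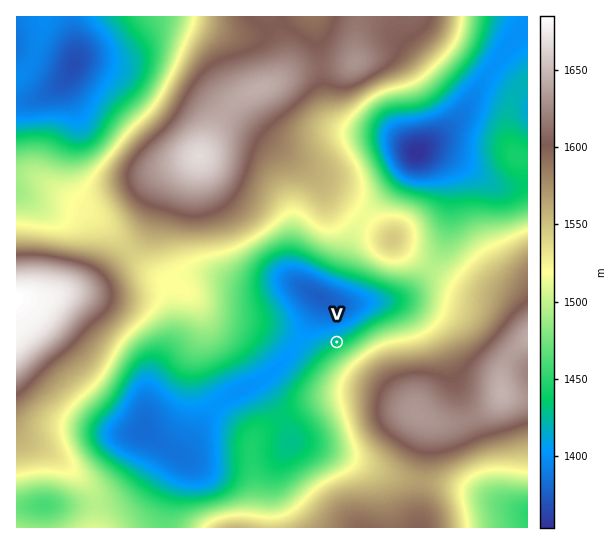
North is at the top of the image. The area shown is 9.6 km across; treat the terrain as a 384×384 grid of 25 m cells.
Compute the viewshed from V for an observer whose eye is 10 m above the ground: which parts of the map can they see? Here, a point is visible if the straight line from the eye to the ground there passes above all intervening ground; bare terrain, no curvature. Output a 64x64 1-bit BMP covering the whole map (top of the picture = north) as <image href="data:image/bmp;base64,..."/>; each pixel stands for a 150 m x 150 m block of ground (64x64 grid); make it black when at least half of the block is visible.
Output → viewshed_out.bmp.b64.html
<image width="64" height="64" href="data:image/bmp;base64,Qk0+AgAAAAAAAD4AAAAoAAAAQAAAAEAAAAABAAEAAAAAAAACAAATCwAAEwsAAAIAAAAAAAAA////AAAAAAAAf/AAAAAAAAB/8AAAAAAAAD/4AAAAAAAAP/AAAAAAAAA/4AAAAAAAAH/AAAAAAAAA/8AAAAAAAAP/wAAAAAAAB//AAAAAAAAP/8AAAAAAAD//wAAAAAAAf/wAAAAAAAD/+AAMAAAAAP/wAAwAAAAA//AD/gAAAAD/8AP+AAAAAP/4A/8AAAAA//gD/wAAAAD/+AH/gAAAAP/4Af/AAAAA//gB/+HwAAD/+AD///gAAH/8AP//+AAAP/wA///4AAAf/gD///gAAA//AP//+AAAB/+B///8AAAH/4H/////AAP/g/////+cAf8D/////4QB/gP/////gAD8A/////mAAHwH////4AAAAH////+AAAAA/////wAAAAB////8AAAAAD///8AAAAAAH///gAAAAAAH//+AAAAAAAf//8AAAAAAA//8AAAAAAAD//gAAAAAAAH/+AAAAAAAAf/wAAAAAAAA/+AAAAAAAAB/gAAAAAAAAD8AAAAAAAAAHgAAAAAAAAAOAAAAAAAAAA4AAAAAAAAADwAAAAAAAAAPAAAAAAAAAAeAAAAAAAAAA8AAAAAAAAAAwAAAAAAAAAAAAAAAAAAAAAAwAAAAAAAAABAAAAAAAAAAAAAAAAAAAAAAAAAAAAAAAAAAAAAAAAAAAAAAAAAAAAAAAAAAAAAAAAAAAA=="/>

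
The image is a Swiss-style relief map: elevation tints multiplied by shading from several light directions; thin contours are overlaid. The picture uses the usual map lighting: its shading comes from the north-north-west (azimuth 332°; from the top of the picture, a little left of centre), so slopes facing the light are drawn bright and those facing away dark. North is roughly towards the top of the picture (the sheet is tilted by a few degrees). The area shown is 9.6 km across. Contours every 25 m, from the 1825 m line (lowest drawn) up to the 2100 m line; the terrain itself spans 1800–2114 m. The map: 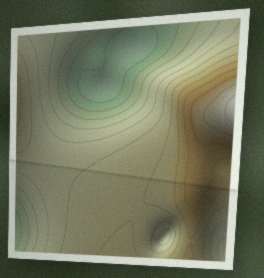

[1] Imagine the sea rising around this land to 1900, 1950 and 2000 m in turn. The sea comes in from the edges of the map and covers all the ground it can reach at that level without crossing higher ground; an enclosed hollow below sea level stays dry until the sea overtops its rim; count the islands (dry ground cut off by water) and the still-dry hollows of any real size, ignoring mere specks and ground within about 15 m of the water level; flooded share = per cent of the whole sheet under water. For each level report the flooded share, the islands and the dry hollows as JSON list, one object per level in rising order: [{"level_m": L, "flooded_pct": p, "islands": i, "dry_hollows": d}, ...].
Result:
[{"level_m": 1900, "flooded_pct": 25, "islands": 0, "dry_hollows": 0}, {"level_m": 1950, "flooded_pct": 53, "islands": 0, "dry_hollows": 1}, {"level_m": 2000, "flooded_pct": 87, "islands": 0, "dry_hollows": 0}]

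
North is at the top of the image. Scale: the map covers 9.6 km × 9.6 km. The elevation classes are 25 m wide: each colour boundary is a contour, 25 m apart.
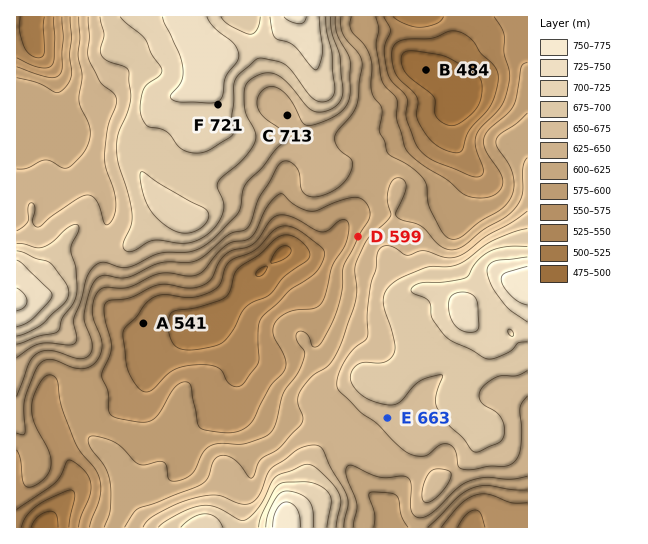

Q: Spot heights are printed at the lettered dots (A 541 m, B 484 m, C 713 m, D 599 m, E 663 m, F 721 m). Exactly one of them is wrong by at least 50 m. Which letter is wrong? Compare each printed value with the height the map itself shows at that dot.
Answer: C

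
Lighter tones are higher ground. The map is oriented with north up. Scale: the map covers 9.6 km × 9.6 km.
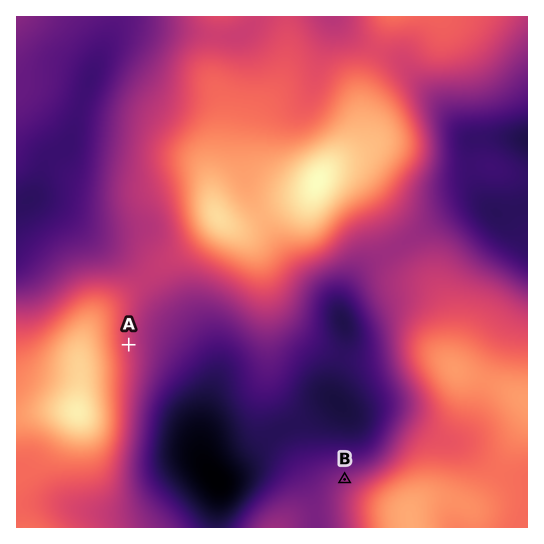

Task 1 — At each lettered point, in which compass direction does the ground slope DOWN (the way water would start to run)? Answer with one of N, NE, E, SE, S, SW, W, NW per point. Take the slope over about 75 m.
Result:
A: E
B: NW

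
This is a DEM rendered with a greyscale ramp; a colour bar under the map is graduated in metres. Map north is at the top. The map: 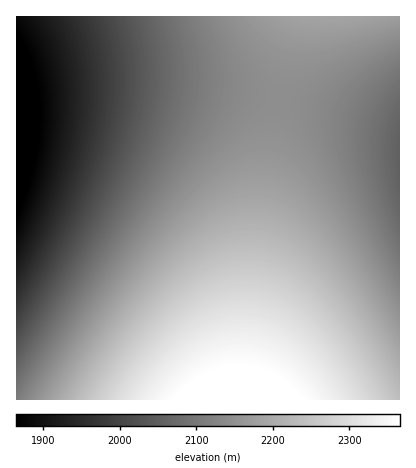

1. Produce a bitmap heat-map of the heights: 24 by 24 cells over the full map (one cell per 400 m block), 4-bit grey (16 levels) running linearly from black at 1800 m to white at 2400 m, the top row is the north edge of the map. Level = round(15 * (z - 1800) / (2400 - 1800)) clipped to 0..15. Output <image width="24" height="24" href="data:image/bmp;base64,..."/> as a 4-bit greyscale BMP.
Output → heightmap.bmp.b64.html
<image width="24" height="24" href="data:image/bmp;base64,Qk2WAQAAAAAAAHYAAAAoAAAAGAAAABgAAAABAAQAAAAAACABAAATCwAAEwsAABAAAAAAAAAAAAAAABEREQAiIiIAMzMzAERERABVVVUAZmZmAHd3dwCIiIgAmZmZAKqqqgC7u7sAzMzMAN3d3QDu7u4A////AImqvM3e7v//7u3cy3iau83d7u7u7t3cu3iZq8zd3u7u7d3MumeJqrzN3e7u3dzLumd4mrvM3d3d3cy7qlZ4mau8zN3d3Mu6qUVniaq7zMzMzLu6mUVneJqru8zMy7uqmDRWeImqu7u7u7qpmDRWZ4maq7u7u6qZiCNFZ4iZqqq7qqqZhyNFZniJmqqqqqmYhyM0VneImaqqqZmIdxI0VmeImZmZmZmIdxI0RWd4iZmZmZiIdxIzRWZ3iJmZmZiIdxIjRVZ3iImZmYiIdxIjRVZ3eIiZmYiIdxIjRVZneIiJmYiIdxIjRVZneIiJmZiIhxIzRVZneIiJmZmIiBIzRVZneIiZmZmZiCI0RVZneIiZmZmZmSM0RVZ3eImZmZmZmQ=="/>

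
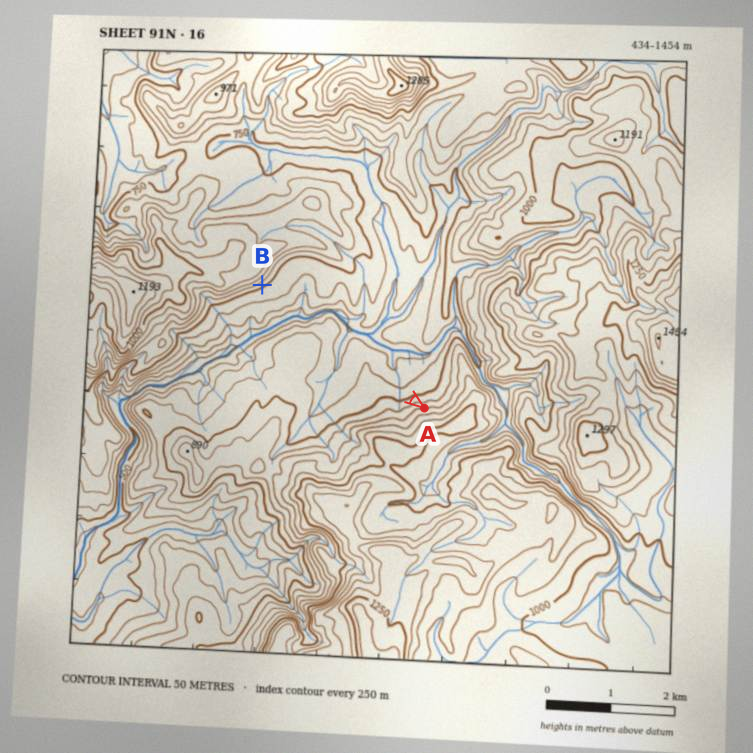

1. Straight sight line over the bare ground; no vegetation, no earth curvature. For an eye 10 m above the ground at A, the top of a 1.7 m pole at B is visible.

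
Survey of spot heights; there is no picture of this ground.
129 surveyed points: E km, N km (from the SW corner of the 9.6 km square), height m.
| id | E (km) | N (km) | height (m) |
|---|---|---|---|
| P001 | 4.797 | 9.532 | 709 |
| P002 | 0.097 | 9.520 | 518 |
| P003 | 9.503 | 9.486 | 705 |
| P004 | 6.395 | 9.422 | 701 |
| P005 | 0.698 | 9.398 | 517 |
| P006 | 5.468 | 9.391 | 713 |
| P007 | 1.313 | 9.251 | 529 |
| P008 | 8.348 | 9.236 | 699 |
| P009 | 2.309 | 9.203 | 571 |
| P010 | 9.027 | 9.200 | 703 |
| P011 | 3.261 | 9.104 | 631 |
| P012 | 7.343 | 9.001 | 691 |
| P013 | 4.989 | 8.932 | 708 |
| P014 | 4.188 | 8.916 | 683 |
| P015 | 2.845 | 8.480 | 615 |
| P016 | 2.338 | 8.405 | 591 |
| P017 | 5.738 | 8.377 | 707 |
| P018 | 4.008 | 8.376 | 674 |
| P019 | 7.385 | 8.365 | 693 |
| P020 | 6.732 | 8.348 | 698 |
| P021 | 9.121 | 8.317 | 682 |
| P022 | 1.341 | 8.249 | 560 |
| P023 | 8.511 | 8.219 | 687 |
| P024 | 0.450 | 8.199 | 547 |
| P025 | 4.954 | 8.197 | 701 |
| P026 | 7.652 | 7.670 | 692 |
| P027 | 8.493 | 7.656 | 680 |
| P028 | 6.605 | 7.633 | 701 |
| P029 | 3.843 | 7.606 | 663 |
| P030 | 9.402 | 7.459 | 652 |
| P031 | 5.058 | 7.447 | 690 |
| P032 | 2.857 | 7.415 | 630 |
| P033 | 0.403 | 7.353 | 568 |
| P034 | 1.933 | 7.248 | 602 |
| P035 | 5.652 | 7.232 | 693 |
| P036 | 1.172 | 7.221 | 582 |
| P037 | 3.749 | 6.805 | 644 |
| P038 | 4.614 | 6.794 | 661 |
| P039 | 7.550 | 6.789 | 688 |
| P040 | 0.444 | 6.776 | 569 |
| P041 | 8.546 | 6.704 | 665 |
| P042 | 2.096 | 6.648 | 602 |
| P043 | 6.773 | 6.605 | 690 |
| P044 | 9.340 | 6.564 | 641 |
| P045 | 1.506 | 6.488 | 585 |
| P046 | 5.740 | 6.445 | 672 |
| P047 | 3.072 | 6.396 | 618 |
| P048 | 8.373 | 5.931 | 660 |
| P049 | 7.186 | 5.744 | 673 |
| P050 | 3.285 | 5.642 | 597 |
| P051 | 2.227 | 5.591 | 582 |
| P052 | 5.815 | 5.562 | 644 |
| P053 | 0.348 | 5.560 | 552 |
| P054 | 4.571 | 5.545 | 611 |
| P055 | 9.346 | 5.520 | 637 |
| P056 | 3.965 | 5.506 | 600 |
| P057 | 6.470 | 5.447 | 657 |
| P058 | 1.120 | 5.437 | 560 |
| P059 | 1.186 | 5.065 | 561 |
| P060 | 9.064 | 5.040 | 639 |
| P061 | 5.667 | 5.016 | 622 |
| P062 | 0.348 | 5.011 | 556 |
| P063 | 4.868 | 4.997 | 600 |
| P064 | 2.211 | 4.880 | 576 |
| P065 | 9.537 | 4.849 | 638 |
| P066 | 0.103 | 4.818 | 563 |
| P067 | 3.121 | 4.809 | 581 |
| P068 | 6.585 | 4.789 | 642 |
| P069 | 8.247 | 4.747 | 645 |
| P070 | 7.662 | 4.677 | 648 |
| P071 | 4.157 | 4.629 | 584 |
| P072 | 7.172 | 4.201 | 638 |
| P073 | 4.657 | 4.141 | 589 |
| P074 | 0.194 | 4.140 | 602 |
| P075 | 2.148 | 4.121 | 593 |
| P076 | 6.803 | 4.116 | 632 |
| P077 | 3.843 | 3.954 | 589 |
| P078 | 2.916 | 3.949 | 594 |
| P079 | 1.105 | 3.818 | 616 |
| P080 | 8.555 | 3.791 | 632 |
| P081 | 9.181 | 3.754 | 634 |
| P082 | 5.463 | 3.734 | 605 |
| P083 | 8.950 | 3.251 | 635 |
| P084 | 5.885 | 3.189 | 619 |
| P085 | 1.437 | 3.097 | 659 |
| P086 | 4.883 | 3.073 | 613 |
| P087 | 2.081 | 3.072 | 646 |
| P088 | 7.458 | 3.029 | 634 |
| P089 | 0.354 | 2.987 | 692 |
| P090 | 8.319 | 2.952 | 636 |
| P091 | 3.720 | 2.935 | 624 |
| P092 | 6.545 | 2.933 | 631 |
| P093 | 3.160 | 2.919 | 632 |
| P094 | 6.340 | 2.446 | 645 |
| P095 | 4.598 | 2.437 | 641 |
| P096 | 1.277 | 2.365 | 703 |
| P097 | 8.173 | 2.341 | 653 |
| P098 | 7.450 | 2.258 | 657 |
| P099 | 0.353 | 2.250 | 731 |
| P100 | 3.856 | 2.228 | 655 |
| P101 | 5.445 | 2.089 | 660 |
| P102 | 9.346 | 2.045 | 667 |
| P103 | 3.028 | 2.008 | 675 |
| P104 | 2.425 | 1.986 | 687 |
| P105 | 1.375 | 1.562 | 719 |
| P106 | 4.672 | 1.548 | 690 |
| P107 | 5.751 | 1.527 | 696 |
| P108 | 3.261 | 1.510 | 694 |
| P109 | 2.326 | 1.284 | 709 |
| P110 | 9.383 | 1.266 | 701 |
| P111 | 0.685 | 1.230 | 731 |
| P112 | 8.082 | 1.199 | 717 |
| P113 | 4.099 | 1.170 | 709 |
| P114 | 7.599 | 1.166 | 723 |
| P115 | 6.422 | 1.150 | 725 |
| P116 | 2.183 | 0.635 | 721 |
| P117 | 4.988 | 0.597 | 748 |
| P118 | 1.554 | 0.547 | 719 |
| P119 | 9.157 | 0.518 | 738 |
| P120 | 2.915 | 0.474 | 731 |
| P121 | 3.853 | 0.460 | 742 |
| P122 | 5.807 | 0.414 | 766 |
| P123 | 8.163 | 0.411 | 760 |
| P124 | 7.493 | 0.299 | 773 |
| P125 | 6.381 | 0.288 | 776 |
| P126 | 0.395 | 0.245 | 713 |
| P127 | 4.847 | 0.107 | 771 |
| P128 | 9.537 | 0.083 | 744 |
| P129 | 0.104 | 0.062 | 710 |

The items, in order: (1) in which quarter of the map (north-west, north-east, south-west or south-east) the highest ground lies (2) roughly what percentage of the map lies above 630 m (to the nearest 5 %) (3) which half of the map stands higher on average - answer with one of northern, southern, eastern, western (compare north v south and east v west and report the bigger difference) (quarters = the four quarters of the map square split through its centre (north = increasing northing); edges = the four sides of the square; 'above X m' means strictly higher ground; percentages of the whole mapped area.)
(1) The highest point lies in the south-east quarter of the map.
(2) About 70 % of the map lies above 630 m.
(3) On average the eastern half of the map is the higher ground.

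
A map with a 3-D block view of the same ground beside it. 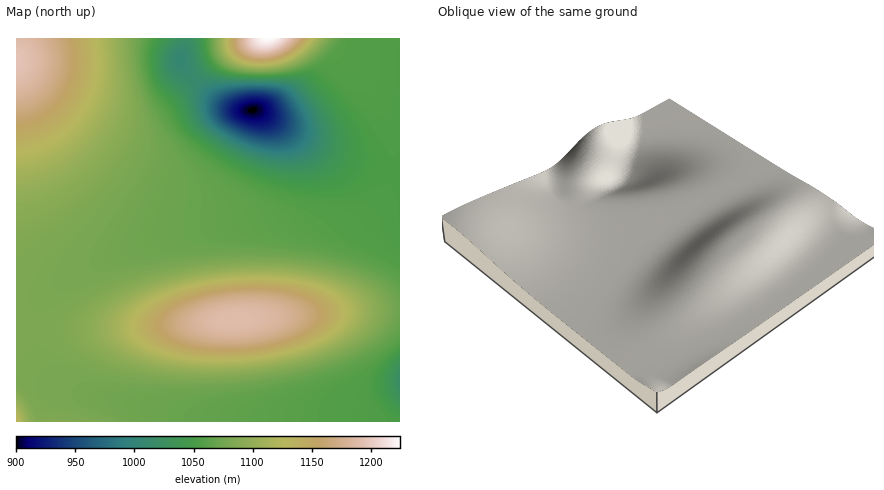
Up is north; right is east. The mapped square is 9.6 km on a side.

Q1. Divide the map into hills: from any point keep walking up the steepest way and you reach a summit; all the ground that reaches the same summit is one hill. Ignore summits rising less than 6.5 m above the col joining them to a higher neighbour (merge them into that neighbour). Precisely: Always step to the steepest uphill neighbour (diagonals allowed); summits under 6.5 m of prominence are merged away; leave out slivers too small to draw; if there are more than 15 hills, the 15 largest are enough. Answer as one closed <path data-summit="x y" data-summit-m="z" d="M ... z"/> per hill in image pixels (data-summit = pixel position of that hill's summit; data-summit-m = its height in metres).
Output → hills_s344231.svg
<path data-summit="232 320" data-summit-m="1190" d="M266 115l-2 1 14 14 7 24-3 30-11 24-9 8-10 4-64 12-56 16-32 13-42 24-17 19-7 18 0 20 4 14 6 12 12 12 18 11 16 5 70 16 58 10 182 0 0-250-34-6-34-12-32-17z"/><path data-summit="16 62" data-summit-m="1195" d="M184 38l-168 0 0 341 20 2 38 9-14-7-13-11-9-16-4-14 0-20 3-10 8-14 17-16 38-21 50-19 38-10 70-14 13-10 7-12 7-30-1-20-6-16-20-19-26-3-26-16-14-14-11-16z"/><path data-summit="268 38" data-summit-m="1225" d="M400 38l-214 0-5 24 11 16 30 25 16 7 18 0 52 32 40 18 26 8 26 4z"/><path data-summit="16 422" data-summit-m="1135" d="M24 379l-8 1 0 42 201 0-57-10z"/>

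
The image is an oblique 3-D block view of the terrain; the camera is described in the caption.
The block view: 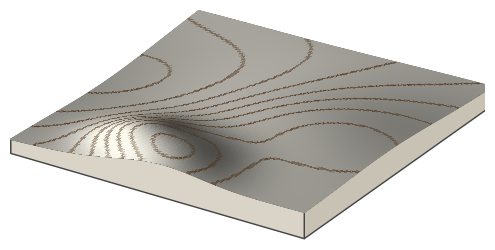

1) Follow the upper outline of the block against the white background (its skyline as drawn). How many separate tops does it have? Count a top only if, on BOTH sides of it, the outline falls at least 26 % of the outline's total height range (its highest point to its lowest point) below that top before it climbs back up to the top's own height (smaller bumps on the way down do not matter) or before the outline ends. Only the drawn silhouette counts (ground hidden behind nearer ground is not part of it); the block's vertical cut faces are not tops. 1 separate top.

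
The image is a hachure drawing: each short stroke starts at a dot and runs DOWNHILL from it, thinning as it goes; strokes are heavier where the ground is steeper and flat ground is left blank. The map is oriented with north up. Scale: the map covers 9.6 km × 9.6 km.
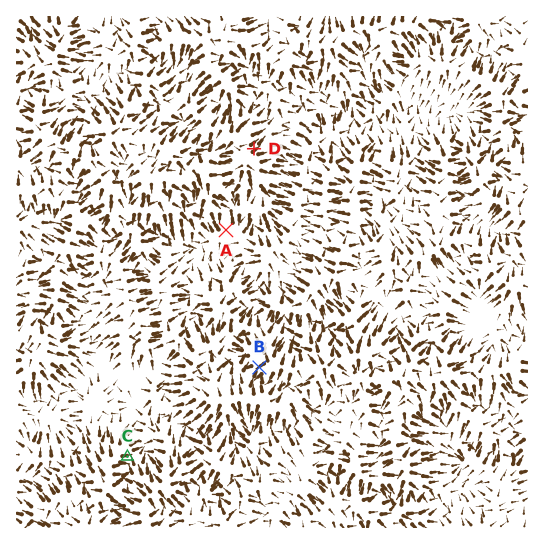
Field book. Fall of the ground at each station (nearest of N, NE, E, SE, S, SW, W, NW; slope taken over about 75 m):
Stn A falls NW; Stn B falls SW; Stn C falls E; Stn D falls NE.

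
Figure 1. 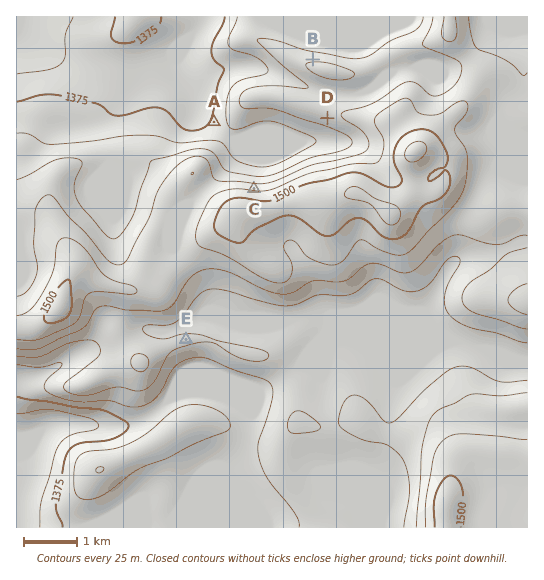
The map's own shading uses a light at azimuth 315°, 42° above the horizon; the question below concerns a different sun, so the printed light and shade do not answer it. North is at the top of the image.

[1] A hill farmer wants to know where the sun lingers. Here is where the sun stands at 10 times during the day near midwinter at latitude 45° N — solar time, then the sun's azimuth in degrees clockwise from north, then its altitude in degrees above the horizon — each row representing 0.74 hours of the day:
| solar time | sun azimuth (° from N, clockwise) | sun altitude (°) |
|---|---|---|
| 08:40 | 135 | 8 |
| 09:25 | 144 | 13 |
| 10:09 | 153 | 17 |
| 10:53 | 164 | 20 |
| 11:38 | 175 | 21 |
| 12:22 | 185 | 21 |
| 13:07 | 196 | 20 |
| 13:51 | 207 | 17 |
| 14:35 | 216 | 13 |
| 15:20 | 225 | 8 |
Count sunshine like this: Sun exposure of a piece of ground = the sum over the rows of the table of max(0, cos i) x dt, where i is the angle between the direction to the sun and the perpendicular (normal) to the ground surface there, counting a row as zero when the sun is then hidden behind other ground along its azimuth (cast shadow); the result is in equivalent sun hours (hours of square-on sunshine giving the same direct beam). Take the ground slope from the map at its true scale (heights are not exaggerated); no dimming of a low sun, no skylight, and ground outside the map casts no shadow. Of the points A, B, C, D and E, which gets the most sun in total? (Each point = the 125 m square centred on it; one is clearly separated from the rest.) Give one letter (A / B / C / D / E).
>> D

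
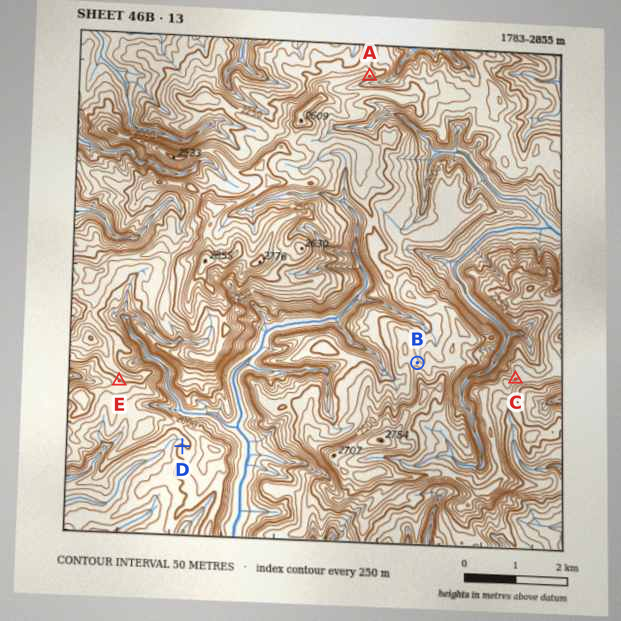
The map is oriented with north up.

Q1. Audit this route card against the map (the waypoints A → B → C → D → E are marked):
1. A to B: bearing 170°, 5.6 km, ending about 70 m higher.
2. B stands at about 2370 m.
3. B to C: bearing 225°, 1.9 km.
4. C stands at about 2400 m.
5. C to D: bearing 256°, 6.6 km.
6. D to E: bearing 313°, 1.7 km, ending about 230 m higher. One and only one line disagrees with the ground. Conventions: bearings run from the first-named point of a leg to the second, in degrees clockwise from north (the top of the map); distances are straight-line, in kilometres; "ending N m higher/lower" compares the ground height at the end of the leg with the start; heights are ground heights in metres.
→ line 3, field bearing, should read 97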